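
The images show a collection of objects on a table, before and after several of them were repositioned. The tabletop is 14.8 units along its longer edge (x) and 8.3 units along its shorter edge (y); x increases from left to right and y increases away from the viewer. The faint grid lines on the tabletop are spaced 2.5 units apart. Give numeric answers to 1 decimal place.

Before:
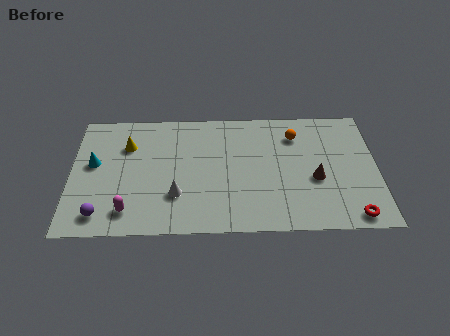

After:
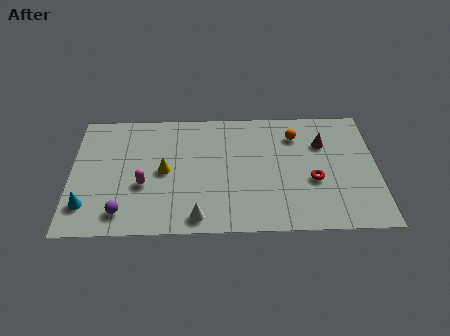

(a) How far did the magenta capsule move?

1.8

The magenta capsule moved from about (2.8, 1.5) to (3.5, 3.2), a distance of √(0.7² + 1.7²) ≈ 1.8.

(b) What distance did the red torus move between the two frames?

3.0

From (13.5, 0.9) to (11.7, 3.3), the red torus covered √(1.8² + 2.4²) ≈ 3.0 units.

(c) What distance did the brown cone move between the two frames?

2.4

The brown cone moved from about (11.8, 3.4) to (12.2, 5.8), a distance of √(0.4² + 2.4²) ≈ 2.4.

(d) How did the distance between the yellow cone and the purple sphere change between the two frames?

-1.4

The distance was about 4.8 in the first image and 3.4 in the second, so they moved 1.4 units closer together.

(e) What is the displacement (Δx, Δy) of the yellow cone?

(1.8, -1.8)

From the two frames, the yellow cone sits at roughly (2.7, 5.9) before and (4.5, 4.1) after.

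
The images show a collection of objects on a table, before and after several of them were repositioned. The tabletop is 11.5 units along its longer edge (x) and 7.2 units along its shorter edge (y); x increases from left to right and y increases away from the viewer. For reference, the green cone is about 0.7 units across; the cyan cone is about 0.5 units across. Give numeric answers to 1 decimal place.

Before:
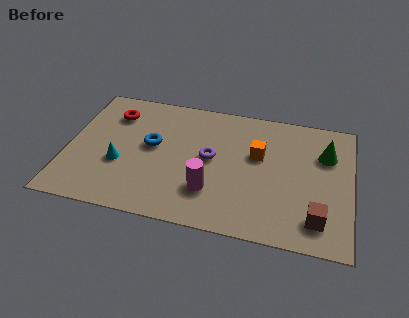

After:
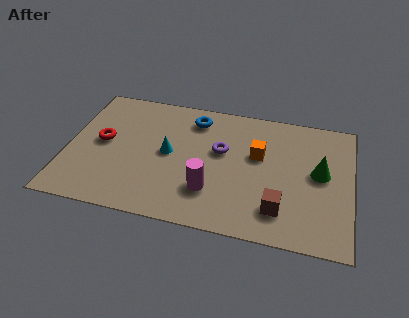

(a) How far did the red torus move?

1.7

The red torus moved from about (1.7, 5.5) to (1.4, 3.8), a distance of √(0.3² + 1.7²) ≈ 1.7.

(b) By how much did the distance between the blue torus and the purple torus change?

-0.4

Before: roughly 2.4 units apart; after: 2.0. That's 0.4 units closer together.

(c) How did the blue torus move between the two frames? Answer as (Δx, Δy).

(1.6, 1.9)

The blue torus started near (3.4, 4.0) and ended near (5.0, 5.9).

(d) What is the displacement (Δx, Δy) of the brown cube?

(-1.5, 0.2)

The brown cube was at about (10.2, 1.4) and moved to about (8.7, 1.6).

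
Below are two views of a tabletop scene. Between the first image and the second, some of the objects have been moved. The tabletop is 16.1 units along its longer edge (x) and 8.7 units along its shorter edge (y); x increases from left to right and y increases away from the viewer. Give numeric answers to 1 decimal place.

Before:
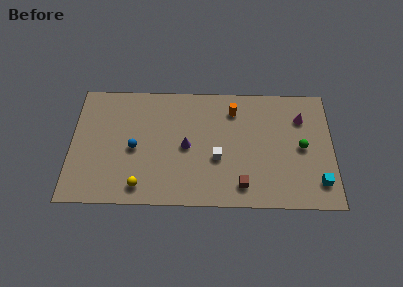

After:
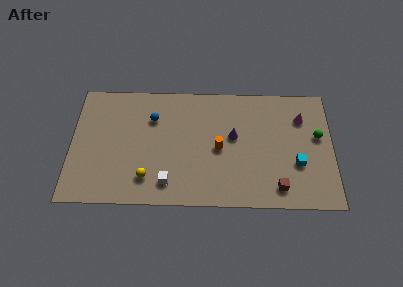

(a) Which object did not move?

the magenta cone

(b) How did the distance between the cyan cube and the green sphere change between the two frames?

-0.3

The distance was about 2.7 in the first image and 2.4 in the second, so they moved 0.3 units closer together.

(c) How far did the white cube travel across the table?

3.5

The white cube was near (9.0, 3.4) before and (6.0, 1.6) after, so it travelled √(3.0² + 1.8²) ≈ 3.5 units.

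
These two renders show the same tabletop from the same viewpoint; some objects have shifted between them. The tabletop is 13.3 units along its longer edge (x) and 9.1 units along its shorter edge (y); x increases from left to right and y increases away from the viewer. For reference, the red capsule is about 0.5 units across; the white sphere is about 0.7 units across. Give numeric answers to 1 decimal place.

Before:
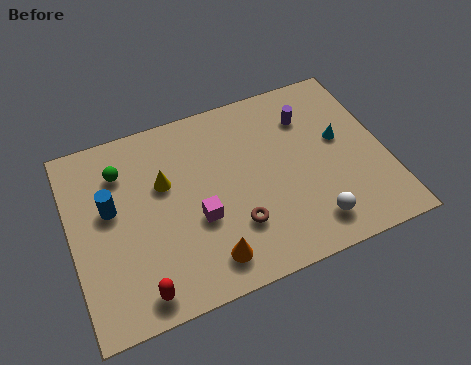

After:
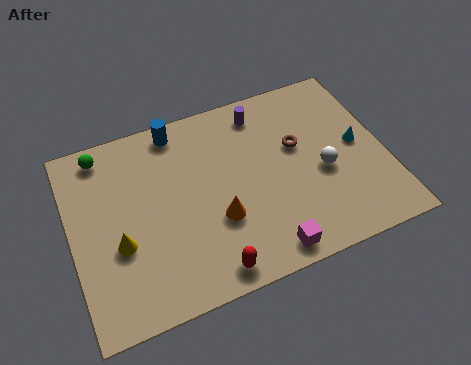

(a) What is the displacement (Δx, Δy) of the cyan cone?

(0.7, -0.5)

From the two frames, the cyan cone sits at roughly (11.5, 5.2) before and (12.2, 4.7) after.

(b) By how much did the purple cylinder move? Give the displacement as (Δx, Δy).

(-1.9, 0.9)

The purple cylinder was at about (10.3, 6.8) and moved to about (8.4, 7.7).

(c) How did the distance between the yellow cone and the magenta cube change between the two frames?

+3.9

Before: roughly 2.5 units apart; after: 6.4. That's 3.9 units further apart.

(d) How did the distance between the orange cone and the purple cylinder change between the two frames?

-2.1

Before: roughly 7.2 units apart; after: 5.1. That's 2.1 units closer together.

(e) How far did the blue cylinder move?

4.2

From (1.7, 5.3) to (4.8, 8.1), the blue cylinder covered √(3.1² + 2.8²) ≈ 4.2 units.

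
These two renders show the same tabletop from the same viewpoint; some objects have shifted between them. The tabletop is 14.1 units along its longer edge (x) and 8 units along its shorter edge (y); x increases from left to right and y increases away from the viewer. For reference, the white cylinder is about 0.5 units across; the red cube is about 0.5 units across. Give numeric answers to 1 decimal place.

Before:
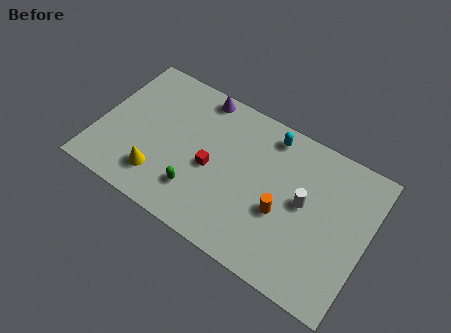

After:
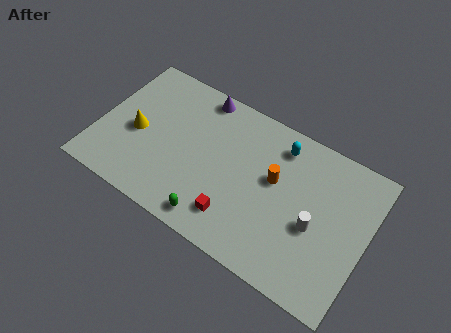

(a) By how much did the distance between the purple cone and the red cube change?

+2.4

They were about 3.8 units apart before and 6.2 after — 2.4 units further apart.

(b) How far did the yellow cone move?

2.3

The yellow cone was near (3.5, 1.8) before and (2.0, 3.6) after, so it travelled √(1.5² + 1.8²) ≈ 2.3 units.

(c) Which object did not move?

the purple cone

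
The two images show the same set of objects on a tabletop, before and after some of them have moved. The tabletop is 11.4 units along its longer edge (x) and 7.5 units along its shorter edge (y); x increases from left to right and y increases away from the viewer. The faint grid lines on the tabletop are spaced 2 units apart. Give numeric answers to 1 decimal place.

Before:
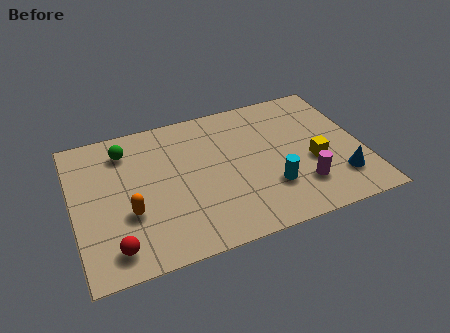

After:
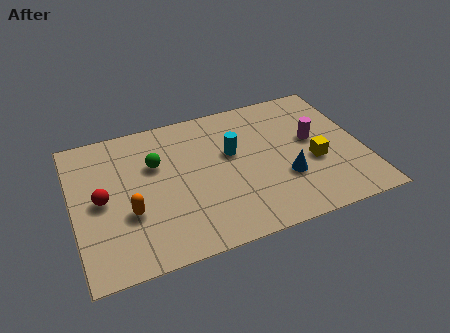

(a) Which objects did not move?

the yellow cube and the orange capsule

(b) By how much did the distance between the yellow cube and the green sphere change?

-1.4

The distance was about 7.8 in the first image and 6.4 in the second, so they moved 1.4 units closer together.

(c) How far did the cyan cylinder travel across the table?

2.6

The cyan cylinder was near (7.6, 2.2) before and (6.3, 4.5) after, so it travelled √(1.3² + 2.3²) ≈ 2.6 units.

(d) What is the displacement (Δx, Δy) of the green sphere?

(1.1, -1.1)

The green sphere was at about (2.2, 6.0) and moved to about (3.3, 4.9).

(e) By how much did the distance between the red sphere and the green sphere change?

-2.4

They were about 4.9 units apart before and 2.5 after — 2.4 units closer together.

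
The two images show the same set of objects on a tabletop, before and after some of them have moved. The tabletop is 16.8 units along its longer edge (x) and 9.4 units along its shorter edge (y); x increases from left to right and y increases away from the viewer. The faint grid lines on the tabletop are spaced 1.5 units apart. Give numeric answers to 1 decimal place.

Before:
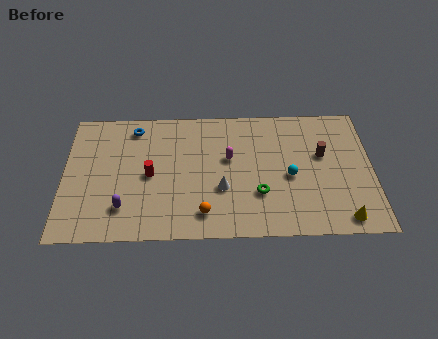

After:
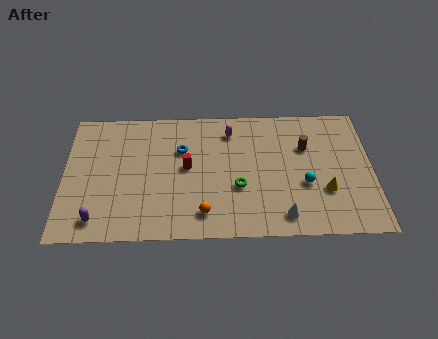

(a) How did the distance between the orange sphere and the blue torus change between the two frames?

-2.6

They were about 7.4 units apart before and 4.8 after — 2.6 units closer together.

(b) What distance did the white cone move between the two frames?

3.9

From (8.6, 3.4) to (11.9, 1.4), the white cone covered √(3.3² + 2.0²) ≈ 3.9 units.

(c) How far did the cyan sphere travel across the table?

1.0

From (12.3, 4.2) to (13.1, 3.6), the cyan sphere covered √(0.8² + 0.6²) ≈ 1.0 units.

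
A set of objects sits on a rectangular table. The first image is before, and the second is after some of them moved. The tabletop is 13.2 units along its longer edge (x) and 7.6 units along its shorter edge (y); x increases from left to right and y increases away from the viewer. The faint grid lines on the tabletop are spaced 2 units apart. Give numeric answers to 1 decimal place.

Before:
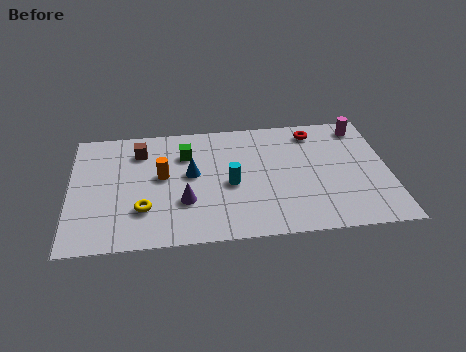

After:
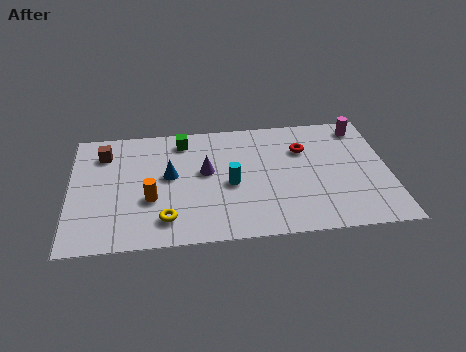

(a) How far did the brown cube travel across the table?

1.5

From (2.9, 5.9) to (1.4, 5.9), the brown cube covered √(1.5² + 0.0²) ≈ 1.5 units.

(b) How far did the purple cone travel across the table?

2.0

The purple cone moved from about (4.7, 2.5) to (5.6, 4.3), a distance of √(0.9² + 1.8²) ≈ 2.0.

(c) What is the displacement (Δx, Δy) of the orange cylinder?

(-0.5, -1.4)

From the two frames, the orange cylinder sits at roughly (3.8, 4.2) before and (3.3, 2.8) after.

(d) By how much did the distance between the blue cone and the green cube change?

+1.0

They were about 1.3 units apart before and 2.3 after — 1.0 units further apart.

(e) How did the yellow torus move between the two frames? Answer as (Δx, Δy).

(0.9, -0.7)

From the two frames, the yellow torus sits at roughly (3.0, 2.2) before and (3.9, 1.5) after.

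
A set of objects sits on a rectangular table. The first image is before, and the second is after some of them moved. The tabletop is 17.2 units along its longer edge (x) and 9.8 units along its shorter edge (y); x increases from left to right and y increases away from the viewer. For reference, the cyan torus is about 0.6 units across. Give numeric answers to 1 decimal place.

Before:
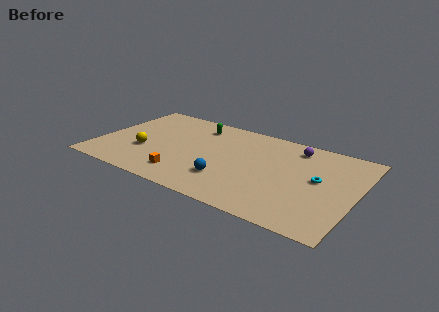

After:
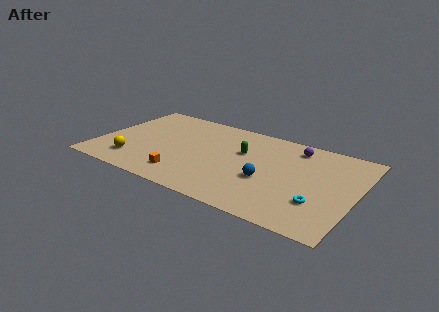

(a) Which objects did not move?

the orange cube and the purple sphere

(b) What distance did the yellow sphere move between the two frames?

1.5

The yellow sphere was near (3.2, 3.5) before and (2.7, 2.1) after, so it travelled √(0.5² + 1.4²) ≈ 1.5 units.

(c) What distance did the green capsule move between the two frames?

3.8

From (6.1, 8.0) to (9.5, 6.2), the green capsule covered √(3.4² + 1.8²) ≈ 3.8 units.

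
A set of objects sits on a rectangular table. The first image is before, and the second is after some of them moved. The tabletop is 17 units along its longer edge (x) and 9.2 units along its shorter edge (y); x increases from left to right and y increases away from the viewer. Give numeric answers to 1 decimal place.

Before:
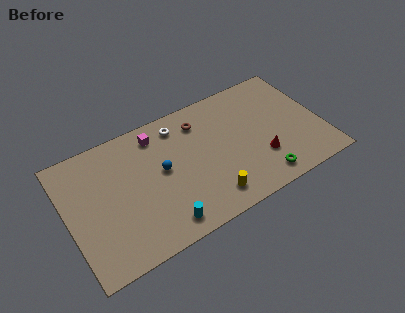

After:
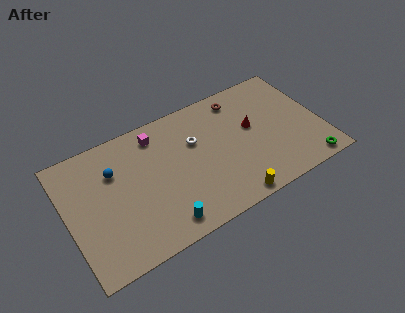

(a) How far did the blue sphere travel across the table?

3.3

From (6.3, 5.0) to (3.3, 6.4), the blue sphere covered √(3.0² + 1.4²) ≈ 3.3 units.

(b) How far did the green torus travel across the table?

3.1

The green torus moved from about (12.5, 1.3) to (15.6, 0.9), a distance of √(3.1² + 0.4²) ≈ 3.1.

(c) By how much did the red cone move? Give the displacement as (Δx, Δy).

(-0.2, 2.5)

The red cone was at about (12.7, 2.8) and moved to about (12.5, 5.3).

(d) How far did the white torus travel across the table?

1.9

From (7.8, 7.7) to (8.7, 6.0), the white torus covered √(0.9² + 1.7²) ≈ 1.9 units.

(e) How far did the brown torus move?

2.8

The brown torus was near (9.2, 7.3) before and (12.0, 7.8) after, so it travelled √(2.8² + 0.5²) ≈ 2.8 units.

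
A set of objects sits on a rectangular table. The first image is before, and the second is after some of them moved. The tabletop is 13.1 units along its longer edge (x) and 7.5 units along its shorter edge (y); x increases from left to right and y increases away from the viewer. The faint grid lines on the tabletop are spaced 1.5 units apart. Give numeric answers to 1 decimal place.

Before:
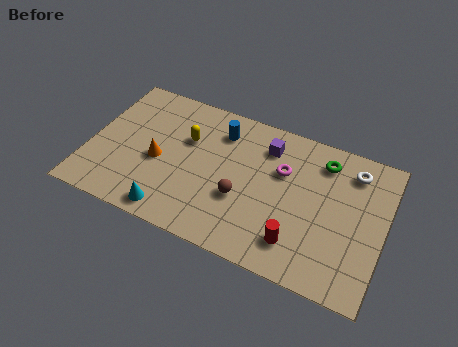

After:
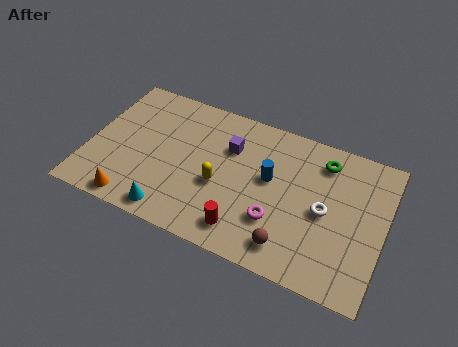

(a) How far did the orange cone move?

2.6

From (3.1, 3.3) to (2.3, 0.8), the orange cone covered √(0.8² + 2.5²) ≈ 2.6 units.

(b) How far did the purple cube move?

1.7

From (7.7, 5.9) to (6.1, 5.2), the purple cube covered √(1.6² + 0.7²) ≈ 1.7 units.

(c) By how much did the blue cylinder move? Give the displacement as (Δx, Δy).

(2.4, -1.6)

The blue cylinder was at about (5.6, 5.9) and moved to about (8.0, 4.3).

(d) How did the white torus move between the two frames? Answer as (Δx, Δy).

(-1.0, -2.5)

The white torus started near (11.5, 6.1) and ended near (10.5, 3.6).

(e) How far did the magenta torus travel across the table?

2.6

The magenta torus moved from about (8.5, 4.9) to (8.5, 2.3), a distance of √(0.0² + 2.6²) ≈ 2.6.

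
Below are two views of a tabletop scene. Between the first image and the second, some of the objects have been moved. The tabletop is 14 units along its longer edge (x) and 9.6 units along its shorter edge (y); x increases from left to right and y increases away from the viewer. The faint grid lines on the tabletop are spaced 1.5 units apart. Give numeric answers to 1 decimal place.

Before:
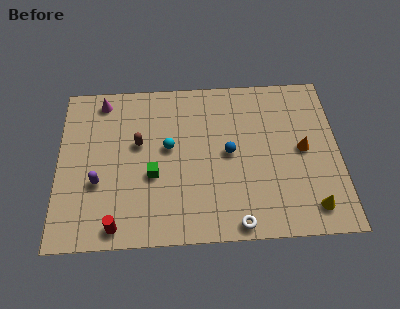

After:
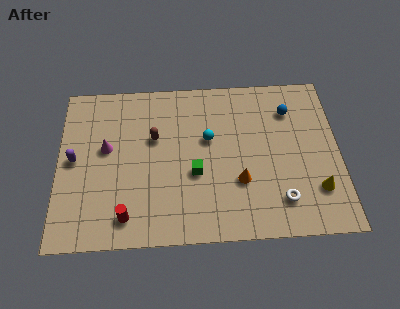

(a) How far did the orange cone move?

3.6

The orange cone was near (12.2, 4.9) before and (9.0, 3.2) after, so it travelled √(3.2² + 1.7²) ≈ 3.6 units.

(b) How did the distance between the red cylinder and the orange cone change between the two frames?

-4.2

Before: roughly 10.1 units apart; after: 5.9. That's 4.2 units closer together.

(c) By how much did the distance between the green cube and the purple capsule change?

+3.4

Before: roughly 2.7 units apart; after: 6.1. That's 3.4 units further apart.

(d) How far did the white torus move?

2.5

From (8.8, 0.8) to (11.0, 2.0), the white torus covered √(2.2² + 1.2²) ≈ 2.5 units.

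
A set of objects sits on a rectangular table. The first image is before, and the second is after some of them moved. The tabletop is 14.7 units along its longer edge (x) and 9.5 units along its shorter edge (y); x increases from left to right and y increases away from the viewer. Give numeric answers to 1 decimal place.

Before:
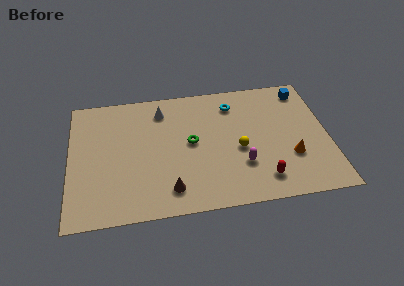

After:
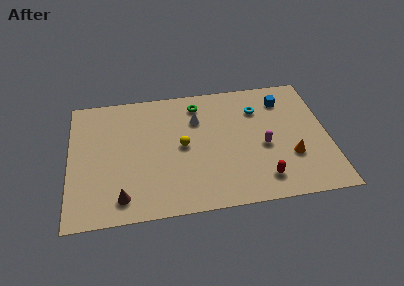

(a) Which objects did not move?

the orange cone and the red capsule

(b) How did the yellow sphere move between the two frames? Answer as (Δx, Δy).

(-3.2, 0.7)

From the two frames, the yellow sphere sits at roughly (9.6, 4.1) before and (6.4, 4.8) after.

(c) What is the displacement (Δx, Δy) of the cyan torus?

(1.4, -0.6)

The cyan torus was at about (9.4, 7.6) and moved to about (10.8, 7.0).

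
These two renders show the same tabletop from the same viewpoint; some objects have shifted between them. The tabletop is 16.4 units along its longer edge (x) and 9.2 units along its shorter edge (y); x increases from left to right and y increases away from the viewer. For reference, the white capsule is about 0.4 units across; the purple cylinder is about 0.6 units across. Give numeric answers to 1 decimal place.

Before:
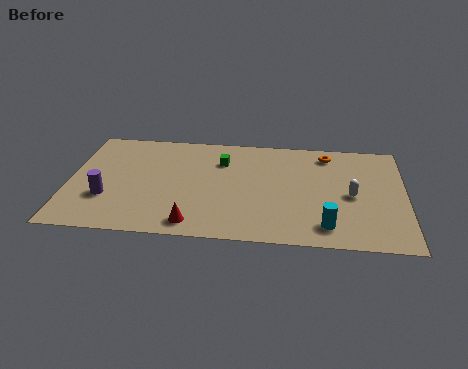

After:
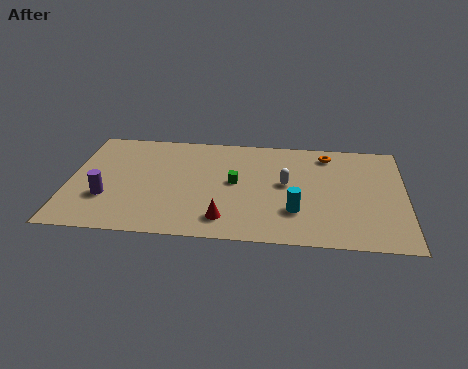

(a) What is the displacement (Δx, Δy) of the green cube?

(0.7, -1.8)

The green cube started near (7.4, 6.7) and ended near (8.1, 4.9).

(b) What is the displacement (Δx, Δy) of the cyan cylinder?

(-1.5, 1.1)

From the two frames, the cyan cylinder sits at roughly (12.6, 1.6) before and (11.1, 2.7) after.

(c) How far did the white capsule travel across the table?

3.3

The white capsule was near (13.8, 4.3) before and (10.6, 5.0) after, so it travelled √(3.2² + 0.7²) ≈ 3.3 units.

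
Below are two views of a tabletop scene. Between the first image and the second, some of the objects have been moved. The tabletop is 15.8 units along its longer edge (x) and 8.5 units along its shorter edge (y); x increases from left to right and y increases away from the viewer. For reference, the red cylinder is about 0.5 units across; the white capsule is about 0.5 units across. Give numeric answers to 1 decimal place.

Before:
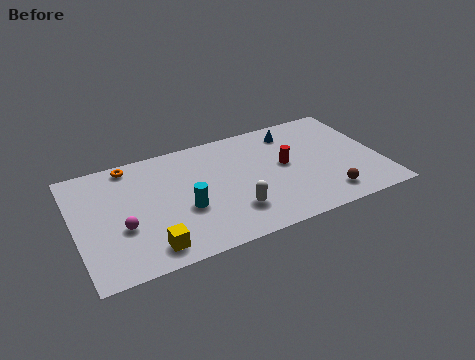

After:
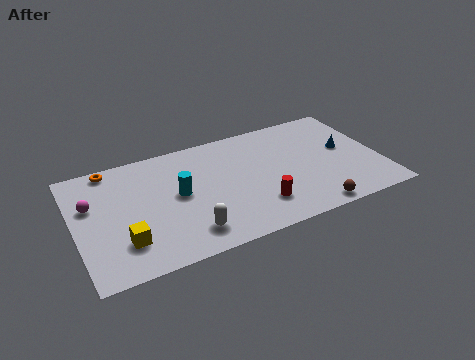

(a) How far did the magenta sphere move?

2.6

The magenta sphere moved from about (2.3, 3.2) to (0.9, 5.4), a distance of √(1.4² + 2.2²) ≈ 2.6.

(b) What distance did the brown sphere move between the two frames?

1.1

The brown sphere moved from about (12.7, 1.5) to (11.8, 0.8), a distance of √(0.9² + 0.7²) ≈ 1.1.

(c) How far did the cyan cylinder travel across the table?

1.2

From (5.5, 3.3) to (5.3, 4.5), the cyan cylinder covered √(0.2² + 1.2²) ≈ 1.2 units.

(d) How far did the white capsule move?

2.5

From (7.9, 2.2) to (5.5, 1.6), the white capsule covered √(2.4² + 0.6²) ≈ 2.5 units.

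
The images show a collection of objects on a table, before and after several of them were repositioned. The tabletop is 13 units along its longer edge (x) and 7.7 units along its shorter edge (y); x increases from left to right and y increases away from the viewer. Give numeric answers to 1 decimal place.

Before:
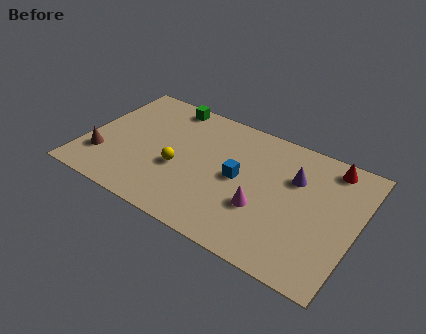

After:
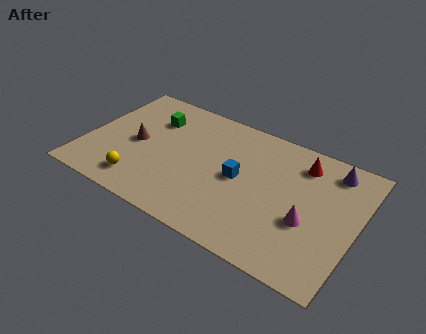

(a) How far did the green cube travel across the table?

1.4

The green cube was near (3.4, 6.9) before and (2.9, 5.6) after, so it travelled √(0.5² + 1.3²) ≈ 1.4 units.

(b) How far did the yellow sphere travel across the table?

2.3

From (4.6, 3.1) to (3.0, 1.4), the yellow sphere covered √(1.6² + 1.7²) ≈ 2.3 units.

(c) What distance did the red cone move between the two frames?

1.4

From (11.4, 6.7) to (10.1, 6.2), the red cone covered √(1.3² + 0.5²) ≈ 1.4 units.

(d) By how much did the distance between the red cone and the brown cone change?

-3.3

They were about 11.4 units apart before and 8.1 after — 3.3 units closer together.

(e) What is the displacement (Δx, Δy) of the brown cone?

(1.4, 1.6)

From the two frames, the brown cone sits at roughly (1.0, 2.1) before and (2.4, 3.7) after.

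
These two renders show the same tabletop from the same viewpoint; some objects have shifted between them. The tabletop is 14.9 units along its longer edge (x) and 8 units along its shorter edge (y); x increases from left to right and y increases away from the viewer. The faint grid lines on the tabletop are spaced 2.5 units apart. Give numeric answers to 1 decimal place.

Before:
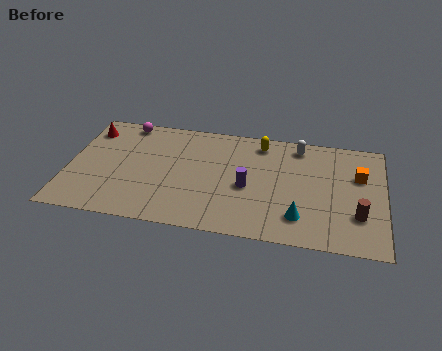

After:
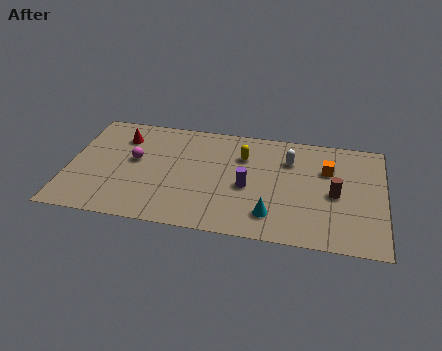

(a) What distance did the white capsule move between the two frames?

1.2

The white capsule was near (10.8, 6.9) before and (10.4, 5.8) after, so it travelled √(0.4² + 1.1²) ≈ 1.2 units.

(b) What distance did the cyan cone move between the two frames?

1.3

The cyan cone moved from about (11.0, 1.8) to (9.7, 1.7), a distance of √(1.3² + 0.1²) ≈ 1.3.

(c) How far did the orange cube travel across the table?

1.5

The orange cube was near (13.7, 5.2) before and (12.2, 5.4) after, so it travelled √(1.5² + 0.2²) ≈ 1.5 units.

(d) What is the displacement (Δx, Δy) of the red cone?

(1.6, -0.3)

From the two frames, the red cone sits at roughly (0.8, 6.4) before and (2.4, 6.1) after.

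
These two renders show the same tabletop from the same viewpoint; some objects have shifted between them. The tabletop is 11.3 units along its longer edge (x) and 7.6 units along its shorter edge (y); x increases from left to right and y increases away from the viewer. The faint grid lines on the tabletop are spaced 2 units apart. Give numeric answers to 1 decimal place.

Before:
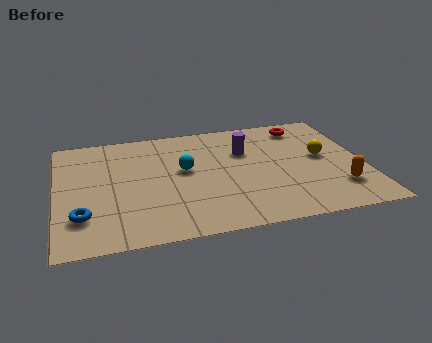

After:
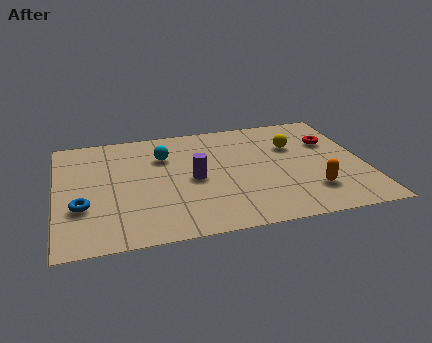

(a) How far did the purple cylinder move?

2.5

The purple cylinder moved from about (7.0, 5.1) to (5.0, 3.6), a distance of √(2.0² + 1.5²) ≈ 2.5.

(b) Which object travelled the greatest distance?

the purple cylinder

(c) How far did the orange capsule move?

1.0

The orange capsule was near (10.2, 1.9) before and (9.2, 1.9) after, so it travelled √(1.0² + 0.0²) ≈ 1.0 units.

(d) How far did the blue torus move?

0.6

From (0.9, 2.0) to (0.9, 2.6), the blue torus covered √(0.0² + 0.6²) ≈ 0.6 units.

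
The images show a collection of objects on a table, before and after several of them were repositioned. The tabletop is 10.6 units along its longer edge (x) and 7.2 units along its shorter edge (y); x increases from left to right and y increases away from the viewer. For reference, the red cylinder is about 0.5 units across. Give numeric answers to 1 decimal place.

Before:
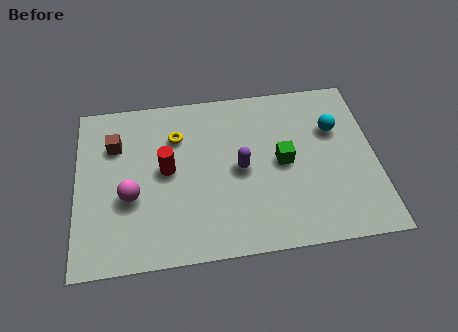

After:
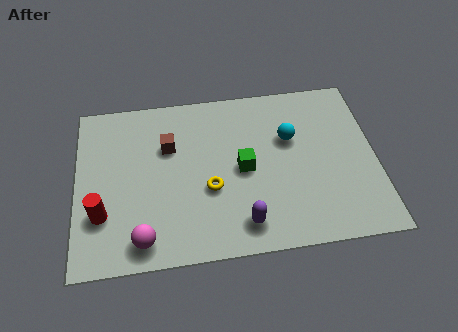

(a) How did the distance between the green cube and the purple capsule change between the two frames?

+0.8

Before: roughly 1.5 units apart; after: 2.3. That's 0.8 units further apart.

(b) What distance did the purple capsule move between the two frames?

2.3

The purple capsule was near (5.8, 3.5) before and (5.8, 1.2) after, so it travelled √(0.0² + 2.3²) ≈ 2.3 units.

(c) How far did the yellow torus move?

2.6

From (3.6, 5.2) to (4.7, 2.8), the yellow torus covered √(1.1² + 2.4²) ≈ 2.6 units.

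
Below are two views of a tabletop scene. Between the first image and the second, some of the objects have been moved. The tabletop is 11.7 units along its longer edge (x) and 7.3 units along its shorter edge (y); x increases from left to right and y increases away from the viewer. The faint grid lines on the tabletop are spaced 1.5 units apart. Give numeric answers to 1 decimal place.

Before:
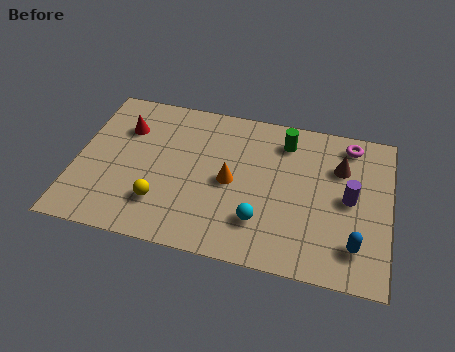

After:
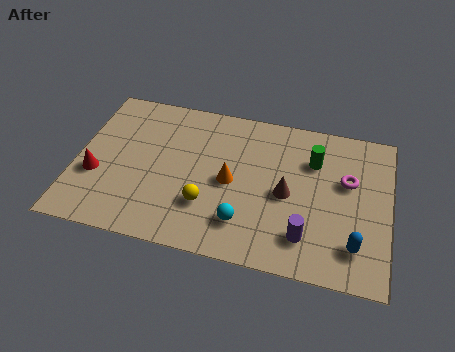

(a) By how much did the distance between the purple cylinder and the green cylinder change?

+0.3

Before: roughly 3.3 units apart; after: 3.6. That's 0.3 units further apart.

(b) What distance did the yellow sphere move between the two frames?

1.7

The yellow sphere moved from about (3.3, 1.9) to (5.0, 2.2), a distance of √(1.7² + 0.3²) ≈ 1.7.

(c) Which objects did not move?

the blue capsule and the orange cone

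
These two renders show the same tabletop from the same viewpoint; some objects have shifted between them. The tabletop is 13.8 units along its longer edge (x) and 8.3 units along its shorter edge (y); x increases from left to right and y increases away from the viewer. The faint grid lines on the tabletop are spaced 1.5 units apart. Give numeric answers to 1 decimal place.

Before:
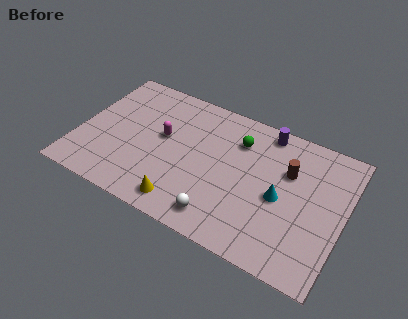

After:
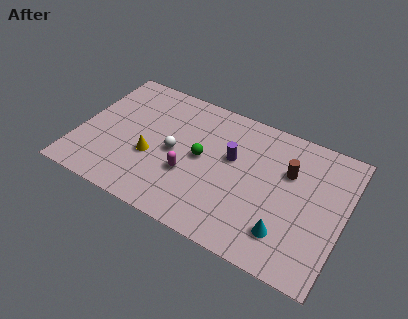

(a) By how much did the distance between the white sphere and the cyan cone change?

+2.7

They were about 3.8 units apart before and 6.5 after — 2.7 units further apart.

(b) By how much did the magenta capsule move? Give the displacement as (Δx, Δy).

(1.6, -1.7)

From the two frames, the magenta capsule sits at roughly (4.3, 4.7) before and (5.9, 3.0) after.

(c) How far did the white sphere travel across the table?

3.9

From (7.8, 1.3) to (5.0, 4.0), the white sphere covered √(2.8² + 2.7²) ≈ 3.9 units.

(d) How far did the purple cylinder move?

2.8

From (9.4, 7.4) to (7.9, 5.0), the purple cylinder covered √(1.5² + 2.4²) ≈ 2.8 units.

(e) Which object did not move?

the brown cylinder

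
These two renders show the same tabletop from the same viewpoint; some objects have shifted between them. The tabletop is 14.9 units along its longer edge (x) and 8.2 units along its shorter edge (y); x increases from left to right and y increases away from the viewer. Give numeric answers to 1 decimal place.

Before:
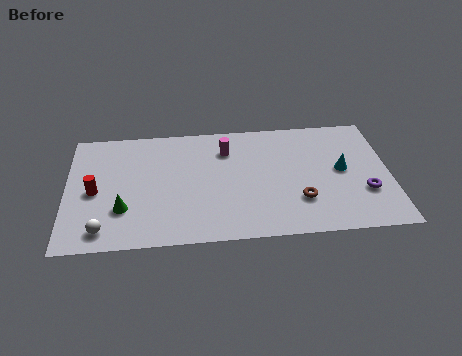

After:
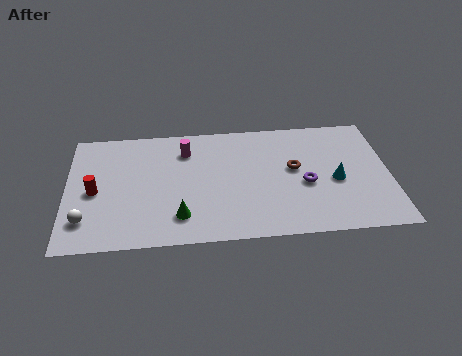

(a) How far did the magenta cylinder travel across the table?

1.9

From (7.4, 6.2) to (5.5, 6.3), the magenta cylinder covered √(1.9² + 0.1²) ≈ 1.9 units.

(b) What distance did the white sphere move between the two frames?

1.1

The white sphere moved from about (1.7, 1.2) to (0.9, 1.9), a distance of √(0.8² + 0.7²) ≈ 1.1.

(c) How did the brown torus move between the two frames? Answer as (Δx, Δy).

(-0.2, 2.2)

The brown torus started near (10.7, 2.4) and ended near (10.5, 4.6).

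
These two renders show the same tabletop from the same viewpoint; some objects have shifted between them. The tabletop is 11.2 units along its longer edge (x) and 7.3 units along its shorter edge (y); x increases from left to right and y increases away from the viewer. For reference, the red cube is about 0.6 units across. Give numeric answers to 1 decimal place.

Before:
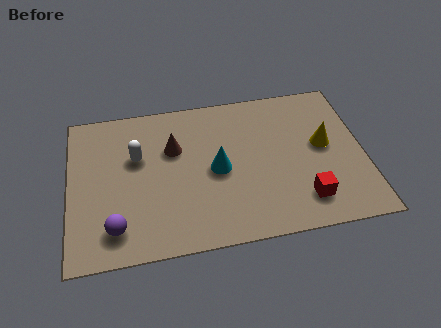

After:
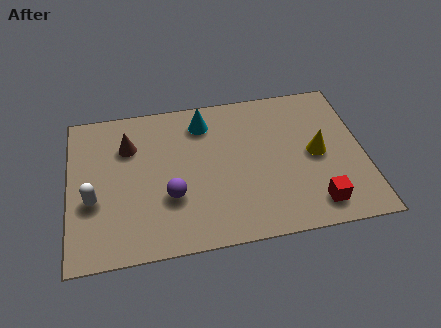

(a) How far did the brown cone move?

1.7

The brown cone was near (4.0, 4.8) before and (2.3, 5.2) after, so it travelled √(1.7² + 0.4²) ≈ 1.7 units.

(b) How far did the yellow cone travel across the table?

0.5

The yellow cone moved from about (9.7, 4.0) to (9.4, 3.6), a distance of √(0.3² + 0.4²) ≈ 0.5.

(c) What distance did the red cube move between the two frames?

0.5

The red cube was near (8.8, 1.5) before and (9.2, 1.2) after, so it travelled √(0.4² + 0.3²) ≈ 0.5 units.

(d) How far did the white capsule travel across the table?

2.5

The white capsule was near (2.6, 4.6) before and (0.9, 2.8) after, so it travelled √(1.7² + 1.8²) ≈ 2.5 units.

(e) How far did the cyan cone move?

2.4

From (5.6, 3.5) to (5.2, 5.9), the cyan cone covered √(0.4² + 2.4²) ≈ 2.4 units.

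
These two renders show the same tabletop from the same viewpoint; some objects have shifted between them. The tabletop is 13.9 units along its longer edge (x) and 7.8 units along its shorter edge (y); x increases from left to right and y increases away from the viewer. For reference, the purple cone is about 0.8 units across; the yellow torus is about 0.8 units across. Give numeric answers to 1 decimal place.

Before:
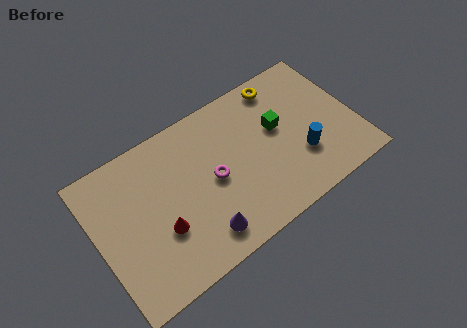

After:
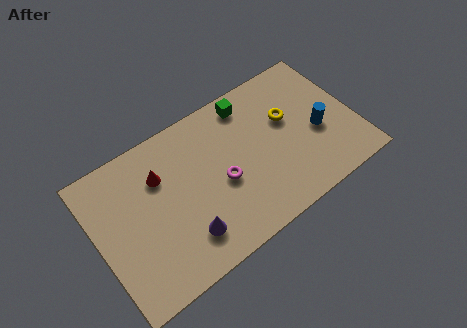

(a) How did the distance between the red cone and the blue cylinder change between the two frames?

+1.0

They were about 7.6 units apart before and 8.6 after — 1.0 units further apart.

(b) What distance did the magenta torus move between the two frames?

0.6

From (6.2, 3.8) to (6.6, 3.4), the magenta torus covered √(0.4² + 0.4²) ≈ 0.6 units.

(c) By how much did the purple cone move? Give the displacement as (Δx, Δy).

(-0.8, 0.4)

The purple cone started near (5.1, 1.4) and ended near (4.3, 1.8).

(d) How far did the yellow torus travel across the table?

2.0

From (10.5, 6.8) to (10.5, 4.8), the yellow torus covered √(0.0² + 2.0²) ≈ 2.0 units.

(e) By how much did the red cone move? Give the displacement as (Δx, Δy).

(0.4, 2.7)

The red cone started near (3.2, 2.8) and ended near (3.6, 5.5).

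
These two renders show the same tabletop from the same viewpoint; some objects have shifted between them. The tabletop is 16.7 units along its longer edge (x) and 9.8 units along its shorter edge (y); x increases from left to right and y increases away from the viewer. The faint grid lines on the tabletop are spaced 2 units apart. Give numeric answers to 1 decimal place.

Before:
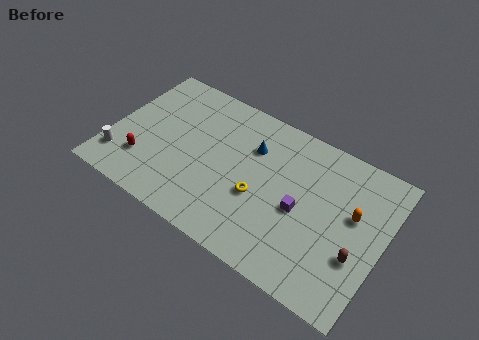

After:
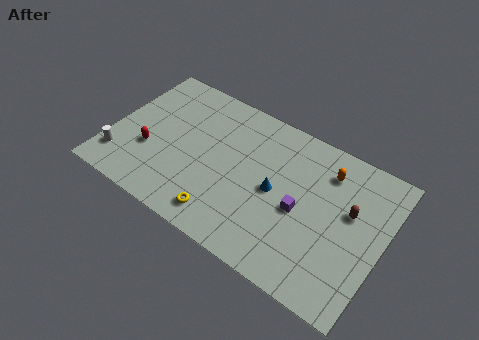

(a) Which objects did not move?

the purple cube and the white cylinder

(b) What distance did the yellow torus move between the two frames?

3.0

The yellow torus was near (9.3, 3.9) before and (7.5, 1.5) after, so it travelled √(1.8² + 2.4²) ≈ 3.0 units.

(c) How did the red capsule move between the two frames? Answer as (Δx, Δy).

(0.2, 0.9)

From the two frames, the red capsule sits at roughly (2.3, 2.6) before and (2.5, 3.5) after.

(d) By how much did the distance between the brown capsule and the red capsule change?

-0.8

The distance was about 13.1 in the first image and 12.3 in the second, so they moved 0.8 units closer together.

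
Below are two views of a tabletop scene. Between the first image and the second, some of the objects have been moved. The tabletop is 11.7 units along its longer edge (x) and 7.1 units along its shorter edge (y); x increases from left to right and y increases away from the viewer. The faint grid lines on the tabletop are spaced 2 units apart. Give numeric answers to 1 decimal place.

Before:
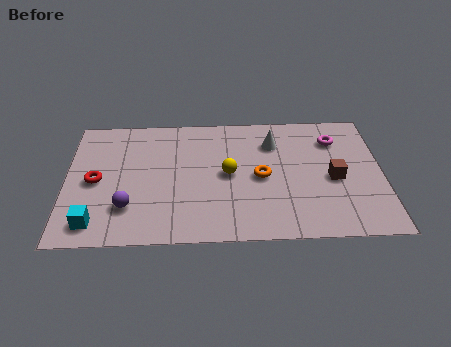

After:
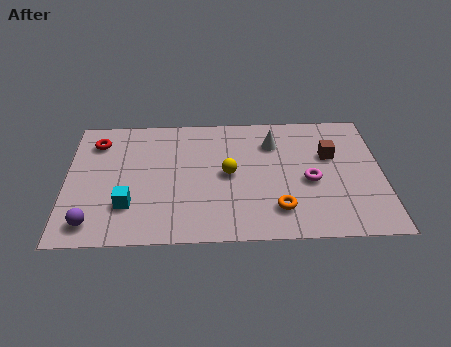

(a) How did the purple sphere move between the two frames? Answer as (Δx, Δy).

(-1.3, -0.8)

The purple sphere started near (2.3, 1.9) and ended near (1.0, 1.1).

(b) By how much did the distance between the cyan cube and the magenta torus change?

-3.1

They were about 9.9 units apart before and 6.8 after — 3.1 units closer together.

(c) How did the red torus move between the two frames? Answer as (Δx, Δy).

(0.0, 2.2)

The red torus was at about (1.1, 3.4) and moved to about (1.1, 5.6).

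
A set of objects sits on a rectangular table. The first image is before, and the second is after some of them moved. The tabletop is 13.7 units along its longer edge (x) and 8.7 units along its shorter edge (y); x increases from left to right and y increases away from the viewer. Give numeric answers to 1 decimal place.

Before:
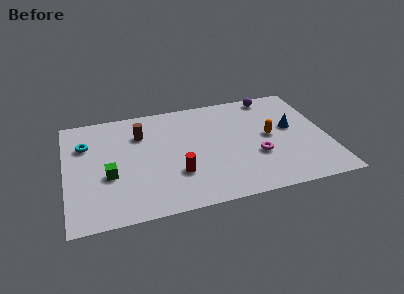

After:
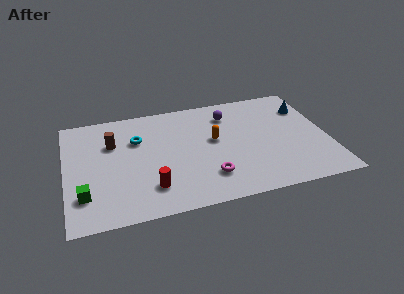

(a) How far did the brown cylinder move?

1.6

From (4.0, 6.3) to (2.5, 5.9), the brown cylinder covered √(1.5² + 0.4²) ≈ 1.6 units.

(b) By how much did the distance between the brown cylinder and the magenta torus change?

-0.6

They were about 6.7 units apart before and 6.1 after — 0.6 units closer together.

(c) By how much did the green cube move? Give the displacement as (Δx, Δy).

(-1.3, -1.2)

The green cube started near (2.2, 3.4) and ended near (0.9, 2.2).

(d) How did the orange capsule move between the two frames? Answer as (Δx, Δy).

(-2.9, 0.4)

The orange capsule started near (10.7, 4.5) and ended near (7.8, 4.9).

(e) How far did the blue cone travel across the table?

1.7

The blue cone moved from about (11.9, 4.9) to (12.8, 6.4), a distance of √(0.9² + 1.5²) ≈ 1.7.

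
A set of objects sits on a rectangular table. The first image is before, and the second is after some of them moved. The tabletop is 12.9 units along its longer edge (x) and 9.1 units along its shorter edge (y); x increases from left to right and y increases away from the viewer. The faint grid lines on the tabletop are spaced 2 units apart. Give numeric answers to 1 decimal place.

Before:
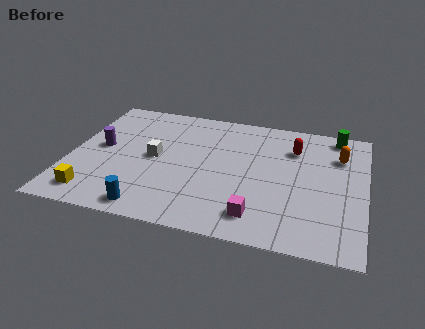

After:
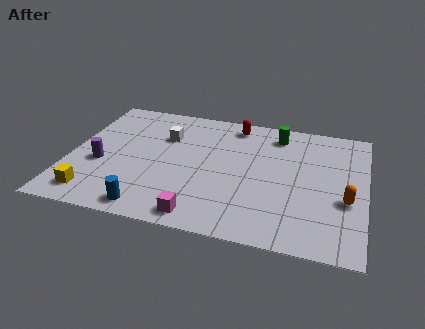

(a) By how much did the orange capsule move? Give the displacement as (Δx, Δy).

(0.4, -3.1)

From the two frames, the orange capsule sits at roughly (11.7, 6.6) before and (12.1, 3.5) after.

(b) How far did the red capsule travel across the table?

3.0

The red capsule was near (9.7, 6.7) before and (7.0, 7.9) after, so it travelled √(2.7² + 1.2²) ≈ 3.0 units.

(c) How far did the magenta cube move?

2.5

The magenta cube was near (8.4, 1.6) before and (6.0, 1.0) after, so it travelled √(2.4² + 0.6²) ≈ 2.5 units.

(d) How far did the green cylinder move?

2.6

From (11.5, 8.1) to (8.9, 7.6), the green cylinder covered √(2.6² + 0.5²) ≈ 2.6 units.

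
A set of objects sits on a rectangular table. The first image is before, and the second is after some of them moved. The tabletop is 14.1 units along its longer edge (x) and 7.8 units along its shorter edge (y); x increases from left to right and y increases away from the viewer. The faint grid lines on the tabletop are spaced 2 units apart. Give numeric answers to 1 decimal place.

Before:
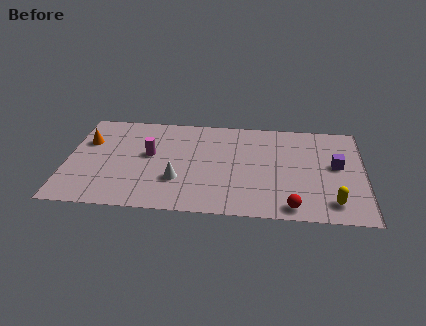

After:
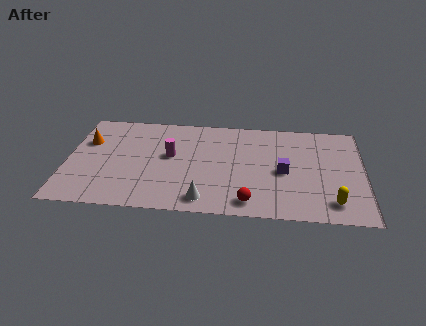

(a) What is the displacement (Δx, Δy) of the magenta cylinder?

(1.0, 0.0)

The magenta cylinder started near (3.9, 4.4) and ended near (4.9, 4.4).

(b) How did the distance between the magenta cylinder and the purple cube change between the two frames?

-3.4

The distance was about 8.9 in the first image and 5.5 in the second, so they moved 3.4 units closer together.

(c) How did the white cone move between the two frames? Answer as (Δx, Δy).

(1.3, -1.4)

The white cone started near (5.3, 2.5) and ended near (6.6, 1.1).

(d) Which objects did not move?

the yellow capsule and the orange cone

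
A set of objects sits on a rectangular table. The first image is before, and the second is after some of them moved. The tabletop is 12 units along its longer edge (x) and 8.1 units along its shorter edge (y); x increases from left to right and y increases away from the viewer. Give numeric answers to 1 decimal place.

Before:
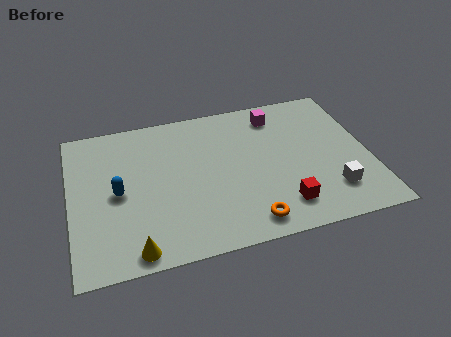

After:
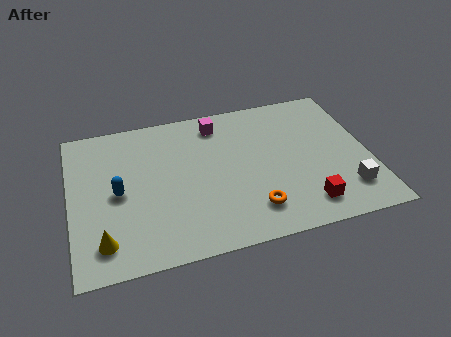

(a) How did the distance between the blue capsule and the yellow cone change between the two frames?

-0.6

They were about 3.1 units apart before and 2.5 after — 0.6 units closer together.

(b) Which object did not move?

the blue capsule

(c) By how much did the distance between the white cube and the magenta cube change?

+1.8

Before: roughly 5.1 units apart; after: 6.9. That's 1.8 units further apart.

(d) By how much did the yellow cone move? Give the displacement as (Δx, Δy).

(-1.2, 0.7)

From the two frames, the yellow cone sits at roughly (2.4, 0.8) before and (1.2, 1.5) after.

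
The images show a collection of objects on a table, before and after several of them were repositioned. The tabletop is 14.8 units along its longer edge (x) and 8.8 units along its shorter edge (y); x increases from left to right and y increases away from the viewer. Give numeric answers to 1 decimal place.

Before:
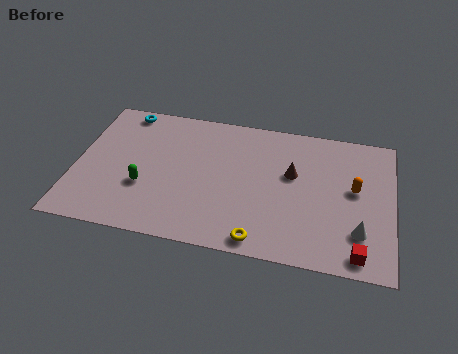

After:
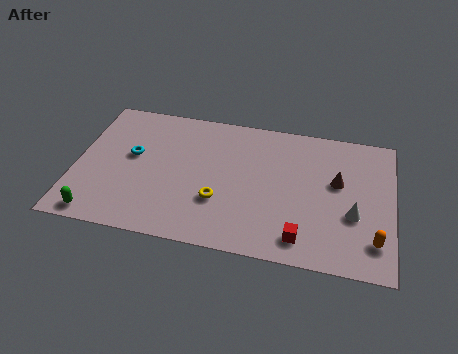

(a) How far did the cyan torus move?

3.0

From (2.0, 7.9) to (2.6, 5.0), the cyan torus covered √(0.6² + 2.9²) ≈ 3.0 units.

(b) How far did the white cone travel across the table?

1.0

The white cone moved from about (13.3, 2.3) to (13.0, 3.3), a distance of √(0.3² + 1.0²) ≈ 1.0.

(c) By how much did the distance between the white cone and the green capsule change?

+1.9

The distance was about 10.0 in the first image and 11.9 in the second, so they moved 1.9 units further apart.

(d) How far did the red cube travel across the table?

2.6

The red cube moved from about (13.3, 1.0) to (10.7, 1.4), a distance of √(2.6² + 0.4²) ≈ 2.6.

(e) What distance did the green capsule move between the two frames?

3.0

The green capsule was near (3.3, 3.1) before and (1.3, 0.9) after, so it travelled √(2.0² + 2.2²) ≈ 3.0 units.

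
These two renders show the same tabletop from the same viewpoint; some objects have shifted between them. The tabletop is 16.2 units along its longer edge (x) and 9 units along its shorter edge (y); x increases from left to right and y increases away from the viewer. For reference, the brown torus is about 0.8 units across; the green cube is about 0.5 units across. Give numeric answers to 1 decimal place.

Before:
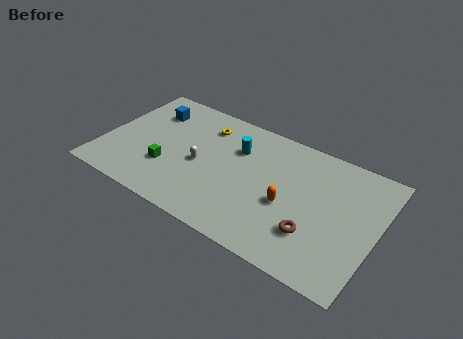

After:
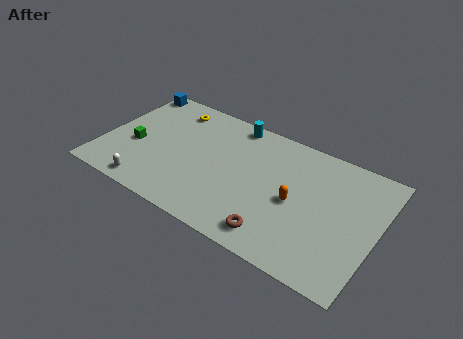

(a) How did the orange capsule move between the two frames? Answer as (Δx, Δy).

(0.4, 0.4)

The orange capsule started near (11.1, 3.8) and ended near (11.5, 4.2).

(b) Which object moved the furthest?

the white capsule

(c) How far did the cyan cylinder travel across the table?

1.9

The cyan cylinder was near (7.7, 6.3) before and (7.2, 8.1) after, so it travelled √(0.5² + 1.8²) ≈ 1.9 units.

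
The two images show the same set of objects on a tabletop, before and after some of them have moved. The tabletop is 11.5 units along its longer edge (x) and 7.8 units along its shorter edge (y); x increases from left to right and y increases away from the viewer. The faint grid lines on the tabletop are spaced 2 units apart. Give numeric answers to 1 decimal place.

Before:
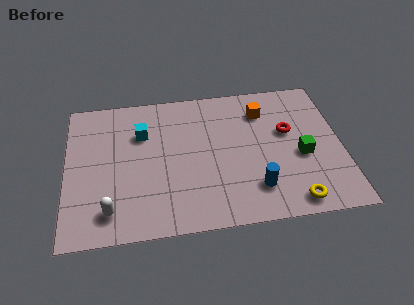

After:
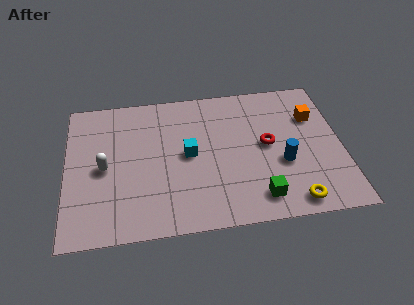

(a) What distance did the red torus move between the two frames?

1.1

The red torus was near (9.3, 4.7) before and (8.4, 4.1) after, so it travelled √(0.9² + 0.6²) ≈ 1.1 units.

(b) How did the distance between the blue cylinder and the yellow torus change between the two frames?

+0.4

The distance was about 1.7 in the first image and 2.1 in the second, so they moved 0.4 units further apart.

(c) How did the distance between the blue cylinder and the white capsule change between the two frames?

+1.4

They were about 6.0 units apart before and 7.4 after — 1.4 units further apart.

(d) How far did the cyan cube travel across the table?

2.4

From (3.2, 5.4) to (5.1, 4.0), the cyan cube covered √(1.9² + 1.4²) ≈ 2.4 units.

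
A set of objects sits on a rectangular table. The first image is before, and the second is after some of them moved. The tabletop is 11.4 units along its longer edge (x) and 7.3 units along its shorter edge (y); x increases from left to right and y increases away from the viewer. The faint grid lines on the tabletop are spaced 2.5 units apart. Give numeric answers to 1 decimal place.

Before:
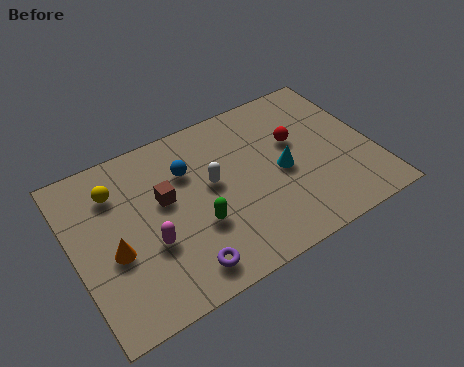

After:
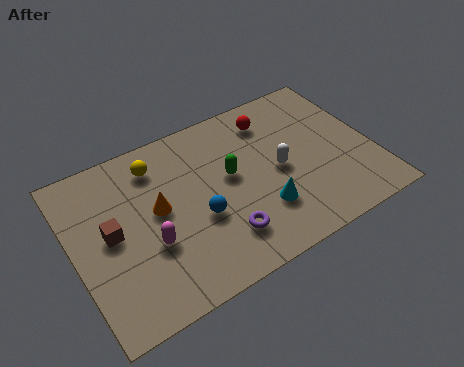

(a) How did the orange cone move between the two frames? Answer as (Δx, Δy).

(1.8, 1.0)

From the two frames, the orange cone sits at roughly (1.4, 3.0) before and (3.2, 4.0) after.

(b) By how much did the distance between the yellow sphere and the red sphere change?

-2.4

They were about 6.9 units apart before and 4.5 after — 2.4 units closer together.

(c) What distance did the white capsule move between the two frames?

2.6

From (5.3, 4.1) to (7.8, 3.5), the white capsule covered √(2.5² + 0.6²) ≈ 2.6 units.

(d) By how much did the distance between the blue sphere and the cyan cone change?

-1.4

They were about 3.8 units apart before and 2.4 after — 1.4 units closer together.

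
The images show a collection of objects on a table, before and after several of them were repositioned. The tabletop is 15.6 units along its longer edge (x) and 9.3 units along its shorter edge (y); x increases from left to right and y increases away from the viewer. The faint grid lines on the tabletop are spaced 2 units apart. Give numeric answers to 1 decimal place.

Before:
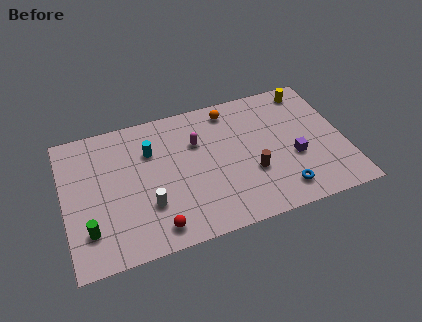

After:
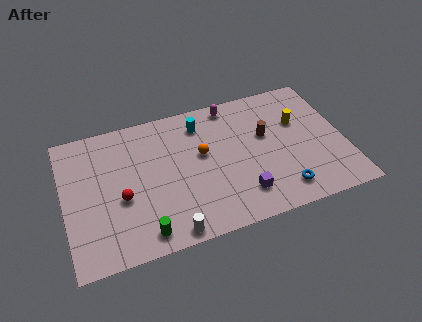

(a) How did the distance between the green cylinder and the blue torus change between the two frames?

-2.9

Before: roughly 10.6 units apart; after: 7.7. That's 2.9 units closer together.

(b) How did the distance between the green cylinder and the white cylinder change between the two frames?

-1.9

They were about 3.4 units apart before and 1.5 after — 1.9 units closer together.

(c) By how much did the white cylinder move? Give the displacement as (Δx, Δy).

(1.0, -2.1)

The white cylinder was at about (4.5, 2.9) and moved to about (5.5, 0.8).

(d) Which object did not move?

the blue torus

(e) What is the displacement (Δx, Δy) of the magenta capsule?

(2.1, 2.0)

From the two frames, the magenta capsule sits at roughly (7.5, 6.3) before and (9.6, 8.3) after.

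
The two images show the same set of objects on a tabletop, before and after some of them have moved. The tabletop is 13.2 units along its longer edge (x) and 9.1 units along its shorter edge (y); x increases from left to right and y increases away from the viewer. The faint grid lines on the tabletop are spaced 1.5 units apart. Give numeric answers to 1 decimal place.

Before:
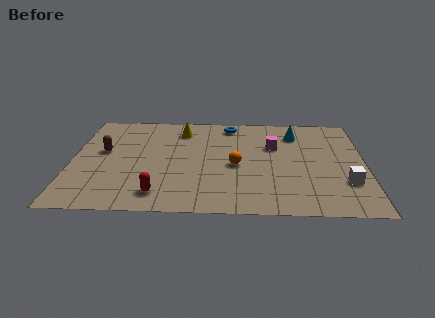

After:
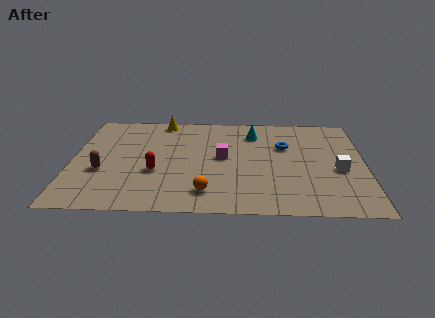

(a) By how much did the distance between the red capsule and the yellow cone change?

-1.1

Before: roughly 5.9 units apart; after: 4.8. That's 1.1 units closer together.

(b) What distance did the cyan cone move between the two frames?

1.9

From (10.1, 7.1) to (8.2, 7.1), the cyan cone covered √(1.9² + 0.0²) ≈ 1.9 units.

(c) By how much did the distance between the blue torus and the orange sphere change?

+1.7

Before: roughly 3.8 units apart; after: 5.5. That's 1.7 units further apart.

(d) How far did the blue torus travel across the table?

3.2

From (7.1, 7.9) to (9.6, 5.9), the blue torus covered √(2.5² + 2.0²) ≈ 3.2 units.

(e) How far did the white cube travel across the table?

1.1

From (12.3, 2.7) to (12.0, 3.8), the white cube covered √(0.3² + 1.1²) ≈ 1.1 units.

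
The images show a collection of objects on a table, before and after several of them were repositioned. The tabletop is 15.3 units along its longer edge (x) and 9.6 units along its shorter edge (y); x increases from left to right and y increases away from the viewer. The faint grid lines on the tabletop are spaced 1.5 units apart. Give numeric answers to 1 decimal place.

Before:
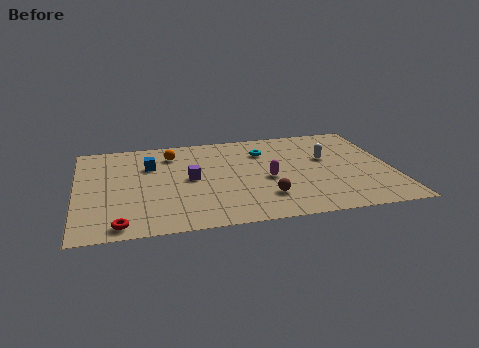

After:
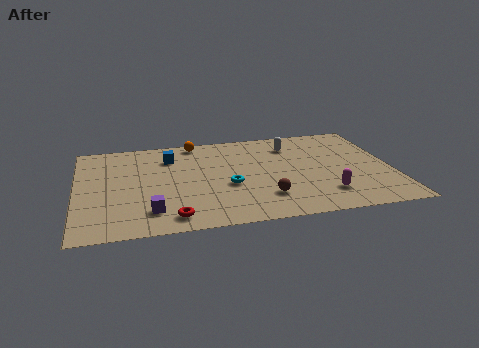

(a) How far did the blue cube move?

1.2

From (3.6, 6.6) to (4.6, 7.3), the blue cube covered √(1.0² + 0.7²) ≈ 1.2 units.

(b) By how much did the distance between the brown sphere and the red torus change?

-2.5

The distance was about 7.1 in the first image and 4.6 in the second, so they moved 2.5 units closer together.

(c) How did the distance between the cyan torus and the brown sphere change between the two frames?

-2.4

They were about 4.7 units apart before and 2.3 after — 2.4 units closer together.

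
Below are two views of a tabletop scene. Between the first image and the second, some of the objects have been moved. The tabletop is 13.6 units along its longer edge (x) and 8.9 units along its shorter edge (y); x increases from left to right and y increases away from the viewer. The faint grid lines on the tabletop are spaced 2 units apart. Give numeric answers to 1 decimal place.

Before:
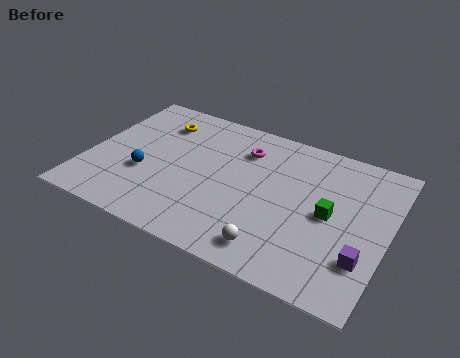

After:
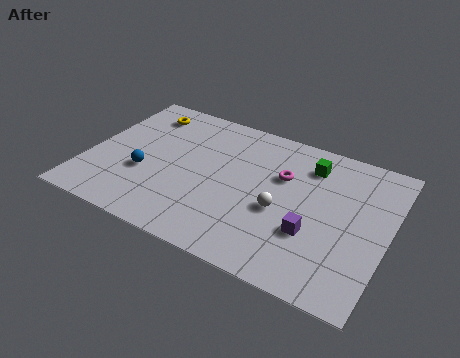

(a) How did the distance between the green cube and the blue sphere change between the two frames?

-0.4

Before: roughly 8.4 units apart; after: 8.0. That's 0.4 units closer together.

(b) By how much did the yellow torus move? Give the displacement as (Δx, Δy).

(-0.8, 0.4)

From the two frames, the yellow torus sits at roughly (2.8, 6.9) before and (2.0, 7.3) after.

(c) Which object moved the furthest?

the green cube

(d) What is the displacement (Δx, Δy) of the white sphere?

(0.0, 2.3)

The white sphere started near (8.9, 1.4) and ended near (8.9, 3.7).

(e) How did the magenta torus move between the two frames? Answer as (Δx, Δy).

(1.9, -0.9)

The magenta torus started near (6.8, 6.7) and ended near (8.7, 5.8).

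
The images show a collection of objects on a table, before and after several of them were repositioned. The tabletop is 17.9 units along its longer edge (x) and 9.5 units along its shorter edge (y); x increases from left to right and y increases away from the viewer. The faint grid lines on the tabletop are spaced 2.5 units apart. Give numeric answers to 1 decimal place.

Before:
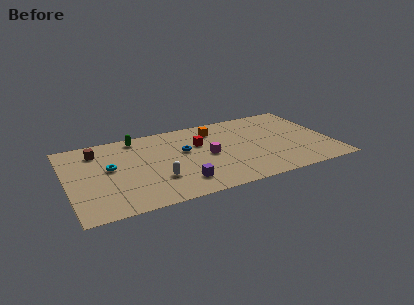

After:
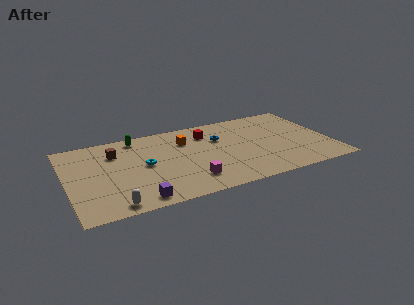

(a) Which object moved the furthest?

the white capsule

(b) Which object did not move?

the green capsule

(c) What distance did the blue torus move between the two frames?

2.6

The blue torus was near (8.0, 5.7) before and (10.5, 6.4) after, so it travelled √(2.5² + 0.7²) ≈ 2.6 units.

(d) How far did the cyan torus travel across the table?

2.3

The cyan torus was near (2.9, 5.3) before and (5.2, 4.9) after, so it travelled √(2.3² + 0.4²) ≈ 2.3 units.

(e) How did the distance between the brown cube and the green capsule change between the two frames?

-0.8

Before: roughly 2.9 units apart; after: 2.1. That's 0.8 units closer together.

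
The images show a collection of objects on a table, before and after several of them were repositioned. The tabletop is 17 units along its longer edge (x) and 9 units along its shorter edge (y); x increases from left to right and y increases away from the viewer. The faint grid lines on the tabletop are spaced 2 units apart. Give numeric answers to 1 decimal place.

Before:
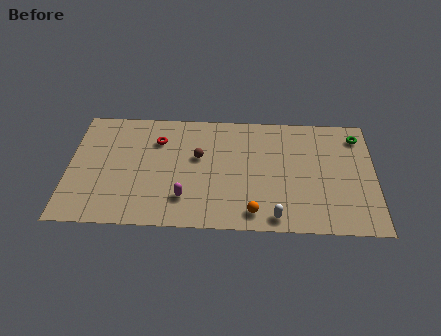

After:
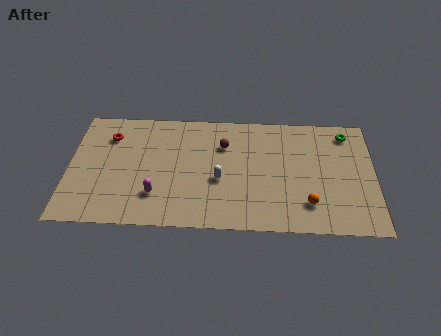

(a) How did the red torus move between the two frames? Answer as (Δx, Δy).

(-2.7, 0.2)

From the two frames, the red torus sits at roughly (4.9, 6.6) before and (2.2, 6.8) after.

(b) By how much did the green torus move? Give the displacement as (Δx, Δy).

(-0.6, 0.2)

The green torus was at about (16.1, 7.4) and moved to about (15.5, 7.6).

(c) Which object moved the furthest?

the white capsule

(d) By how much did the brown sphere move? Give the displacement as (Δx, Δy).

(1.4, 1.0)

The brown sphere started near (7.2, 5.4) and ended near (8.6, 6.4).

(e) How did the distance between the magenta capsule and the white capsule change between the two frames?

-1.4

The distance was about 5.1 in the first image and 3.7 in the second, so they moved 1.4 units closer together.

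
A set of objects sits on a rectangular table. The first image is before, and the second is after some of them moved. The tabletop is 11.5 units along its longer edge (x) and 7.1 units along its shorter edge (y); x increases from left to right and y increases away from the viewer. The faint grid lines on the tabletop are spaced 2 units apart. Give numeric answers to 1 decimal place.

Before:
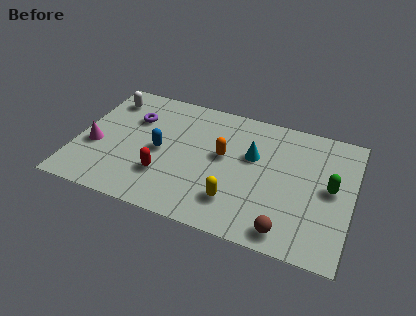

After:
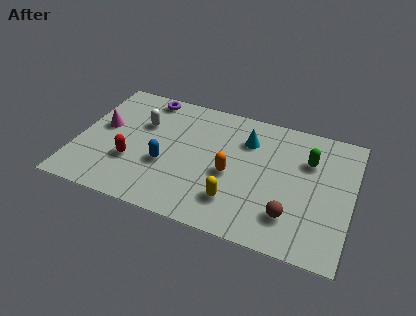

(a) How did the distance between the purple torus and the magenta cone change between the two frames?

+0.3

They were about 2.5 units apart before and 2.8 after — 0.3 units further apart.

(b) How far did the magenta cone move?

1.2

From (0.8, 2.8) to (1.0, 4.0), the magenta cone covered √(0.2² + 1.2²) ≈ 1.2 units.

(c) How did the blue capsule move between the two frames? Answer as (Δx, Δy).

(0.3, -0.7)

The blue capsule was at about (3.5, 3.4) and moved to about (3.8, 2.7).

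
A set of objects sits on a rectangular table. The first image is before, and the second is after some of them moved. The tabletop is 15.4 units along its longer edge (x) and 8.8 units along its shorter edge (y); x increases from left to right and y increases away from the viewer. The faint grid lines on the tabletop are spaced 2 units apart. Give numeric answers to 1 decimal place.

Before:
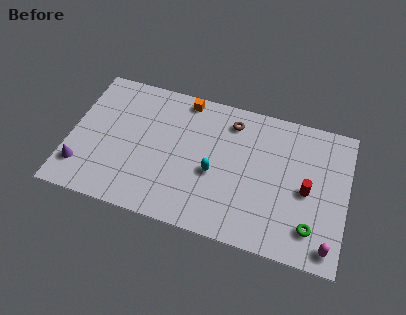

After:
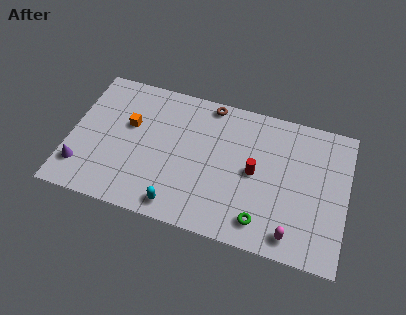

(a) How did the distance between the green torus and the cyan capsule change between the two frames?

-1.2

Before: roughly 5.8 units apart; after: 4.6. That's 1.2 units closer together.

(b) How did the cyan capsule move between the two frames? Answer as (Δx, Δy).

(-1.8, -2.6)

From the two frames, the cyan capsule sits at roughly (8.1, 3.7) before and (6.3, 1.1) after.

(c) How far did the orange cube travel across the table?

3.8

The orange cube was near (6.1, 7.9) before and (3.2, 5.4) after, so it travelled √(2.9² + 2.5²) ≈ 3.8 units.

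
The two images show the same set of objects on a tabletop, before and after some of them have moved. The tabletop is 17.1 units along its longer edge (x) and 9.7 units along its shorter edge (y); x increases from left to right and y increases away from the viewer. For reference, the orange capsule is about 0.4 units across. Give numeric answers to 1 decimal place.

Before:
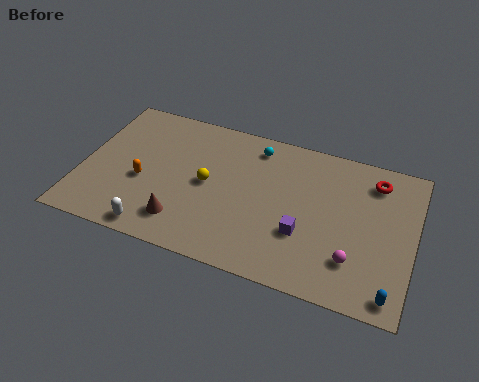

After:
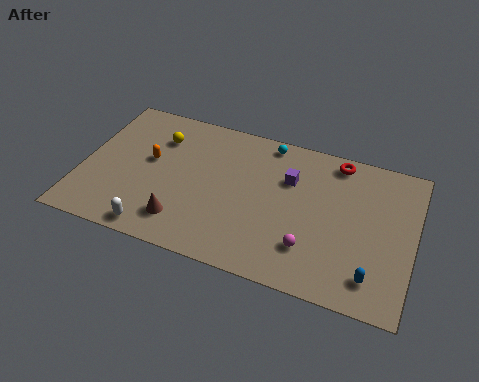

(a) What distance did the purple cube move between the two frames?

3.4

The purple cube moved from about (11.6, 3.3) to (10.6, 6.6), a distance of √(1.0² + 3.3²) ≈ 3.4.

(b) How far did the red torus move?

2.1

The red torus moved from about (14.9, 7.9) to (12.9, 8.6), a distance of √(2.0² + 0.7²) ≈ 2.1.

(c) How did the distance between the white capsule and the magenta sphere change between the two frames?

-2.2

The distance was about 10.1 in the first image and 7.9 in the second, so they moved 2.2 units closer together.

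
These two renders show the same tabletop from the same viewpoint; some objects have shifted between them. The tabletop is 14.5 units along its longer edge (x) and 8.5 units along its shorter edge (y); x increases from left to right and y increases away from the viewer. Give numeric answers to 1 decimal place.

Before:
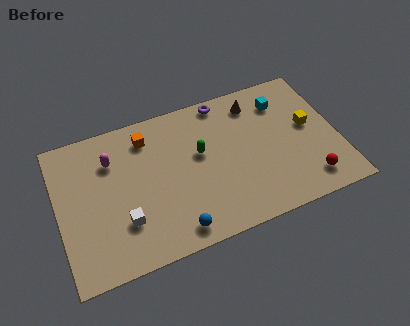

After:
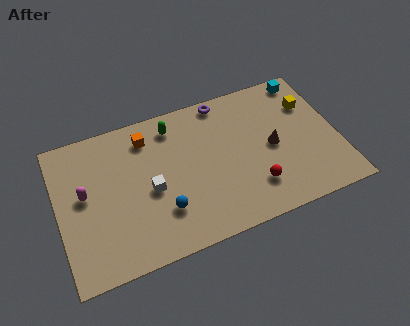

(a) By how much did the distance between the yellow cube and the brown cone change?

-0.6

The distance was about 3.5 in the first image and 2.9 in the second, so they moved 0.6 units closer together.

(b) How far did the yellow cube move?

1.3

The yellow cube was near (13.1, 4.7) before and (13.3, 6.0) after, so it travelled √(0.2² + 1.3²) ≈ 1.3 units.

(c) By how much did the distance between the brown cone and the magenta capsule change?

+2.1

The distance was about 7.6 in the first image and 9.7 in the second, so they moved 2.1 units further apart.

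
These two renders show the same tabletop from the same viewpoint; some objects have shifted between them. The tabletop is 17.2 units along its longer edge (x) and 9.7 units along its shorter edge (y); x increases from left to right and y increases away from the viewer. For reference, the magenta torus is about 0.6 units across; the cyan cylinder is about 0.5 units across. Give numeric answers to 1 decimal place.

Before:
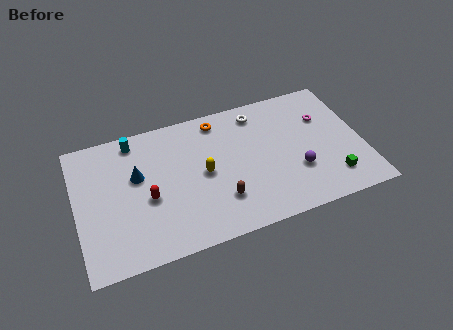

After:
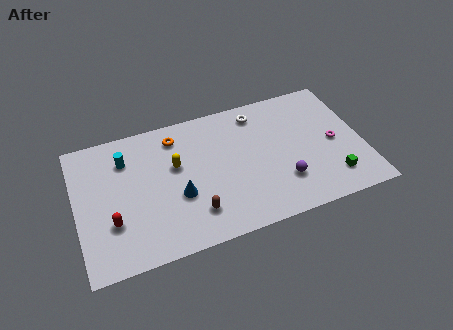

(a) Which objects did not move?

the green cube and the white torus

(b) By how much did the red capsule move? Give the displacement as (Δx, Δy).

(-2.2, -1.0)

The red capsule started near (4.2, 4.1) and ended near (2.0, 3.1).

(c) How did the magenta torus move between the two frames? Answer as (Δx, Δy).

(0.4, -2.0)

The magenta torus was at about (15.1, 6.6) and moved to about (15.5, 4.6).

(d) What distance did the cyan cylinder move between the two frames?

1.3

The cyan cylinder moved from about (3.7, 8.5) to (3.1, 7.3), a distance of √(0.6² + 1.2²) ≈ 1.3.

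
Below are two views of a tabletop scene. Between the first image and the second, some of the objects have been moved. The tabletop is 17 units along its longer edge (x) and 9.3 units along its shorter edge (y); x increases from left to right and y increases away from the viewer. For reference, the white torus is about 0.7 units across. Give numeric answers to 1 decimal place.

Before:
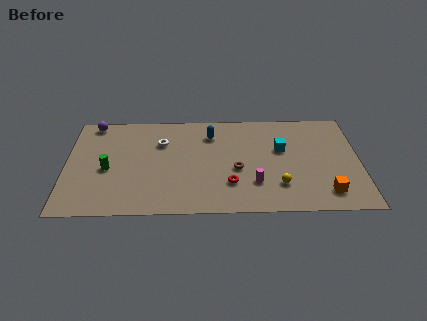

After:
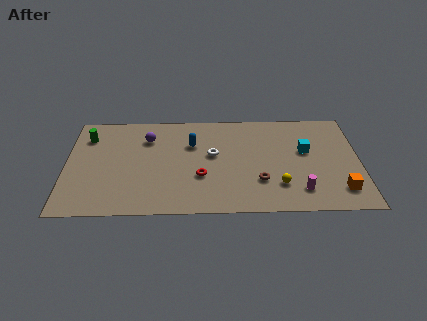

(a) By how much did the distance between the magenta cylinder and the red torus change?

+4.5

The distance was about 1.4 in the first image and 5.9 in the second, so they moved 4.5 units further apart.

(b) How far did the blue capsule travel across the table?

1.4

The blue capsule was near (8.4, 7.2) before and (7.3, 6.3) after, so it travelled √(1.1² + 0.9²) ≈ 1.4 units.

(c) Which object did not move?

the yellow sphere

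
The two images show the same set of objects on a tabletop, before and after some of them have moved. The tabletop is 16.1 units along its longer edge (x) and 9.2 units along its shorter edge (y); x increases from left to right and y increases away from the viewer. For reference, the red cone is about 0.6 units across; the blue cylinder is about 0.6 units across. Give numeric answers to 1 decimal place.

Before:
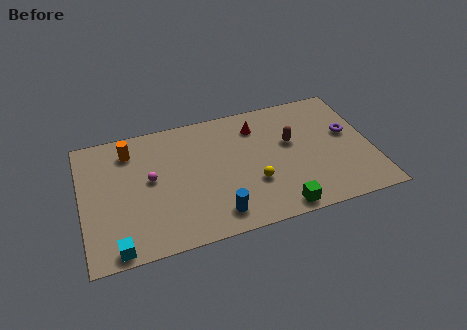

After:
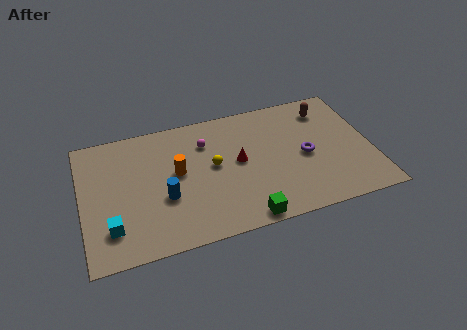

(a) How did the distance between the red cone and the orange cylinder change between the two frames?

-3.7

The distance was about 7.1 in the first image and 3.4 in the second, so they moved 3.7 units closer together.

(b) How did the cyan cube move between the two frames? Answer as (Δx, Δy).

(-0.2, 1.4)

The cyan cube started near (1.7, 0.8) and ended near (1.5, 2.2).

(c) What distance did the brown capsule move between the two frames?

2.9

From (11.7, 5.5) to (13.9, 7.4), the brown capsule covered √(2.2² + 1.9²) ≈ 2.9 units.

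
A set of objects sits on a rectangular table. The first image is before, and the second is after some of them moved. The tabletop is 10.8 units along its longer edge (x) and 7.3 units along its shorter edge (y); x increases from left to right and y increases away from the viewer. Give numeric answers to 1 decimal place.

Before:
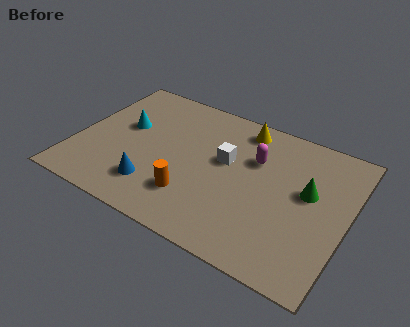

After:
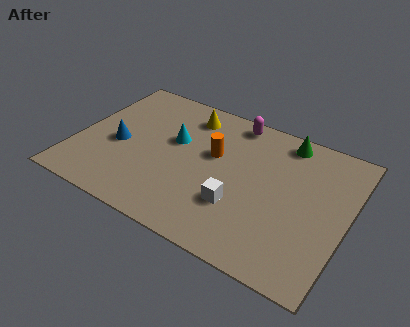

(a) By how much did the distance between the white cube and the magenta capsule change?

+3.0

The distance was about 1.3 in the first image and 4.3 in the second, so they moved 3.0 units further apart.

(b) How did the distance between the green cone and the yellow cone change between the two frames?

+0.3

They were about 3.6 units apart before and 3.9 after — 0.3 units further apart.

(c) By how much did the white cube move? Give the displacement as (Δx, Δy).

(0.8, -2.0)

From the two frames, the white cube sits at roughly (5.9, 4.3) before and (6.7, 2.3) after.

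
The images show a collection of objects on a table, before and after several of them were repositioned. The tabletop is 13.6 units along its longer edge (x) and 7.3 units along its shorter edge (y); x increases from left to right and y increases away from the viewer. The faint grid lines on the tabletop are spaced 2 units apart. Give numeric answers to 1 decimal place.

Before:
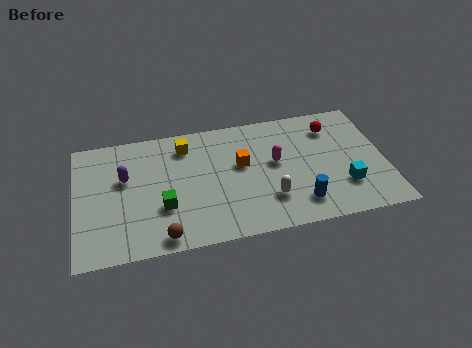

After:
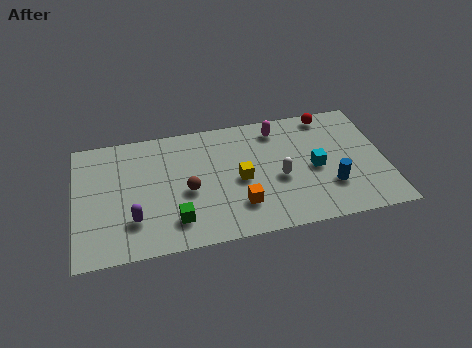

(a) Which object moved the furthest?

the yellow cube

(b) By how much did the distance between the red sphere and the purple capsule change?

+0.6

The distance was about 9.3 in the first image and 9.9 in the second, so they moved 0.6 units further apart.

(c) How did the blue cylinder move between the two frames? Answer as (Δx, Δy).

(1.4, 0.7)

From the two frames, the blue cylinder sits at roughly (9.7, 1.5) before and (11.1, 2.2) after.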